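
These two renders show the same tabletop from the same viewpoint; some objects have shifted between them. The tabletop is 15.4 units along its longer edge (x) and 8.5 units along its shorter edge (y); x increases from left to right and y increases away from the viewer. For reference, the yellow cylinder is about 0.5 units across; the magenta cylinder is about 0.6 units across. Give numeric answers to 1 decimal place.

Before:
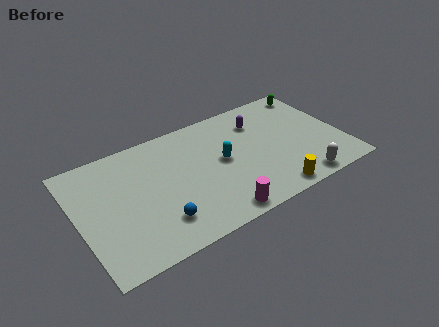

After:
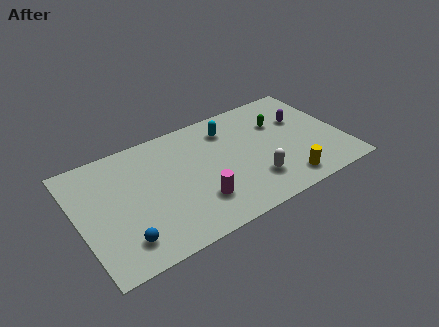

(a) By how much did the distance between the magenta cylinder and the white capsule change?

-1.6

The distance was about 4.9 in the first image and 3.3 in the second, so they moved 1.6 units closer together.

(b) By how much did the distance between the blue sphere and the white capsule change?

-0.5

Before: roughly 8.2 units apart; after: 7.7. That's 0.5 units closer together.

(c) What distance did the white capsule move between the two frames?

2.8

From (12.4, 0.9) to (9.9, 2.2), the white capsule covered √(2.5² + 1.3²) ≈ 2.8 units.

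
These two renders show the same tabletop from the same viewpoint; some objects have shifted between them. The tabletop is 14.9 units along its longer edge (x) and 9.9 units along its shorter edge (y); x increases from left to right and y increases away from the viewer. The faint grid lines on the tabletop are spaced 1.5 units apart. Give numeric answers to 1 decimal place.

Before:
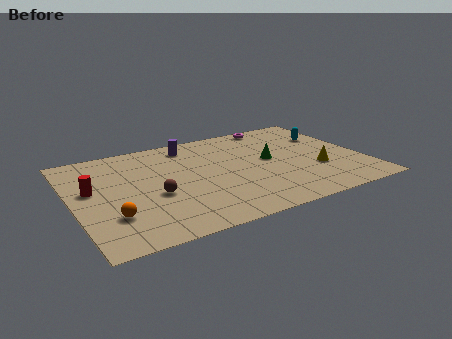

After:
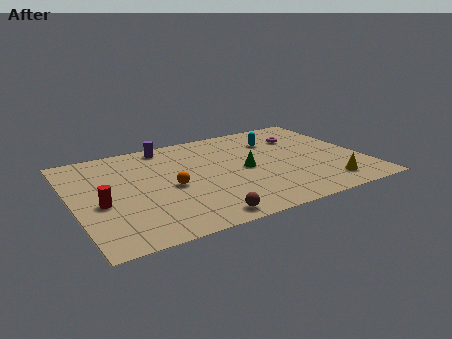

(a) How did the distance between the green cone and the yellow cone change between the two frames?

+2.0

They were about 2.9 units apart before and 4.9 after — 2.0 units further apart.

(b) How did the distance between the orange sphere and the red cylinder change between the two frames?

+0.6

Before: roughly 3.0 units apart; after: 3.6. That's 0.6 units further apart.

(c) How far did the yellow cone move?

1.7

The yellow cone was near (12.4, 3.4) before and (12.6, 1.7) after, so it travelled √(0.2² + 1.7²) ≈ 1.7 units.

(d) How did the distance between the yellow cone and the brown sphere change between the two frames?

-1.8

They were about 8.4 units apart before and 6.6 after — 1.8 units closer together.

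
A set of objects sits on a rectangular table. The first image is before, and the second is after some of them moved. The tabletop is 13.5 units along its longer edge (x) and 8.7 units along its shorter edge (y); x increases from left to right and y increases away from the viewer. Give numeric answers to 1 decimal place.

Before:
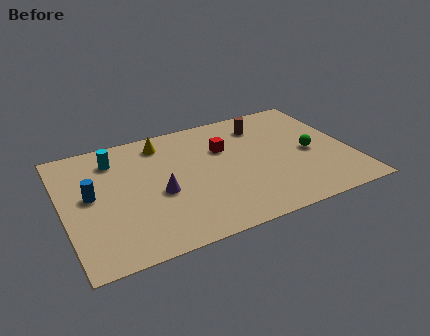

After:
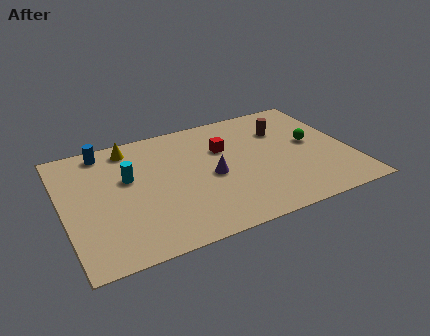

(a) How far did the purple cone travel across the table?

2.5

The purple cone was near (4.4, 3.7) before and (6.9, 4.0) after, so it travelled √(2.5² + 0.3²) ≈ 2.5 units.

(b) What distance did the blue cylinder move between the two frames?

3.1

The blue cylinder was near (1.3, 4.7) before and (2.2, 7.7) after, so it travelled √(0.9² + 3.0²) ≈ 3.1 units.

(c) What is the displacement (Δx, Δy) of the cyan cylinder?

(0.5, -1.6)

From the two frames, the cyan cylinder sits at roughly (2.6, 6.9) before and (3.1, 5.3) after.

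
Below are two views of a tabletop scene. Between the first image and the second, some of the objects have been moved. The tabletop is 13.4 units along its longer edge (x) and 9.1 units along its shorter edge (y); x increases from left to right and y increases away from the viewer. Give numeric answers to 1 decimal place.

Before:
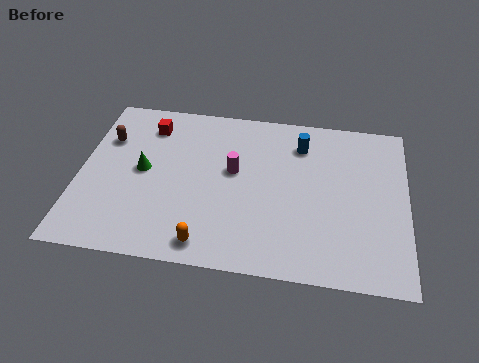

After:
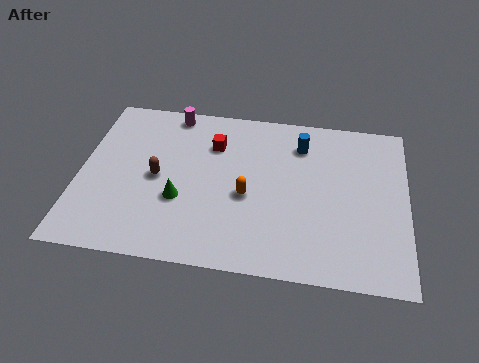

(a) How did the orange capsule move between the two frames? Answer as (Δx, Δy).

(1.5, 2.8)

The orange capsule started near (5.4, 1.1) and ended near (6.9, 3.9).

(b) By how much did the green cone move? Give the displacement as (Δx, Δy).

(1.6, -1.4)

The green cone was at about (2.6, 4.7) and moved to about (4.2, 3.3).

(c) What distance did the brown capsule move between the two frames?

2.9

The brown capsule moved from about (1.0, 6.3) to (3.2, 4.4), a distance of √(2.2² + 1.9²) ≈ 2.9.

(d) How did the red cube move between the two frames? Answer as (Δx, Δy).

(2.7, -0.7)

The red cube was at about (2.7, 7.3) and moved to about (5.4, 6.6).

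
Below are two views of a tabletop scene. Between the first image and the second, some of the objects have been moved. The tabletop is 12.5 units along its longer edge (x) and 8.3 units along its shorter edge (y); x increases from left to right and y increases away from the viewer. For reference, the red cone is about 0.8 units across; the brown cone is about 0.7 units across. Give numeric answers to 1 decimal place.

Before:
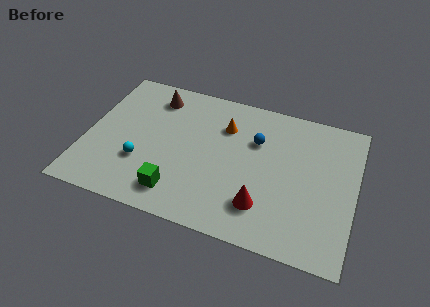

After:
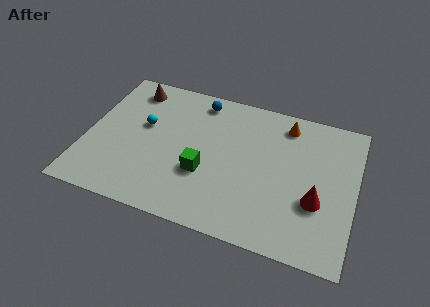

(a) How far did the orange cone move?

3.0

From (6.3, 6.0) to (9.1, 7.0), the orange cone covered √(2.8² + 1.0²) ≈ 3.0 units.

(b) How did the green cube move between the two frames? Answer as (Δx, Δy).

(1.1, 1.5)

The green cube was at about (4.5, 1.5) and moved to about (5.6, 3.0).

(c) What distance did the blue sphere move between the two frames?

3.2

From (7.8, 5.6) to (5.0, 7.2), the blue sphere covered √(2.8² + 1.6²) ≈ 3.2 units.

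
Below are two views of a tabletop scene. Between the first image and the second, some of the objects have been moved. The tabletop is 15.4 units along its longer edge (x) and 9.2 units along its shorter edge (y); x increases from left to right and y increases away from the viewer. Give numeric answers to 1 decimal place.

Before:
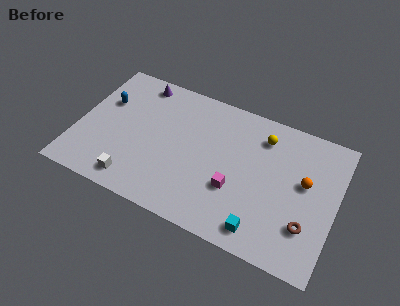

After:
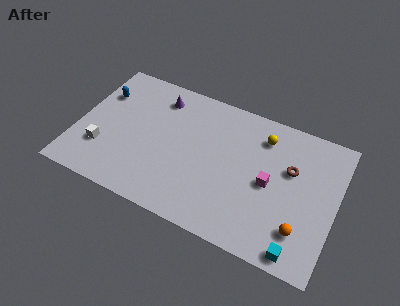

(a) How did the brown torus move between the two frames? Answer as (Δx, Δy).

(-1.3, 3.2)

From the two frames, the brown torus sits at roughly (13.9, 2.6) before and (12.6, 5.8) after.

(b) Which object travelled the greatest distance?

the brown torus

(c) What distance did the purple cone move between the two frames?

1.4

From (3.2, 8.1) to (4.5, 7.5), the purple cone covered √(1.3² + 0.6²) ≈ 1.4 units.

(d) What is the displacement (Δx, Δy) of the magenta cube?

(1.9, 1.2)

The magenta cube was at about (9.6, 3.2) and moved to about (11.5, 4.4).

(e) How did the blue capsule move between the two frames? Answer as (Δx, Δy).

(-0.3, 0.5)

From the two frames, the blue capsule sits at roughly (1.4, 6.0) before and (1.1, 6.5) after.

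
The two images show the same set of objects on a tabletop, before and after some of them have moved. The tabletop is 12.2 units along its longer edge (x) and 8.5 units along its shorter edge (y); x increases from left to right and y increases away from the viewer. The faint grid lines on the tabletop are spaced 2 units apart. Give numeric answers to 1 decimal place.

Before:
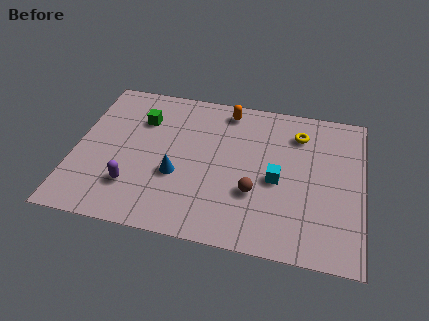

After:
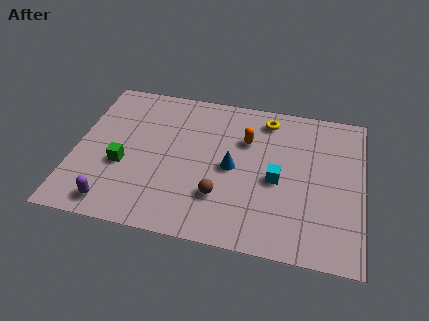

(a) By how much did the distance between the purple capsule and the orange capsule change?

+0.7

They were about 6.4 units apart before and 7.1 after — 0.7 units further apart.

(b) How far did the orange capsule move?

1.8

The orange capsule was near (6.3, 7.4) before and (7.2, 5.8) after, so it travelled √(0.9² + 1.6²) ≈ 1.8 units.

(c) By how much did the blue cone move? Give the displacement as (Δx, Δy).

(2.3, 0.9)

The blue cone started near (4.4, 3.2) and ended near (6.7, 4.1).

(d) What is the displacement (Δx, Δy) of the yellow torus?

(-1.4, 0.6)

From the two frames, the yellow torus sits at roughly (9.4, 6.6) before and (8.0, 7.2) after.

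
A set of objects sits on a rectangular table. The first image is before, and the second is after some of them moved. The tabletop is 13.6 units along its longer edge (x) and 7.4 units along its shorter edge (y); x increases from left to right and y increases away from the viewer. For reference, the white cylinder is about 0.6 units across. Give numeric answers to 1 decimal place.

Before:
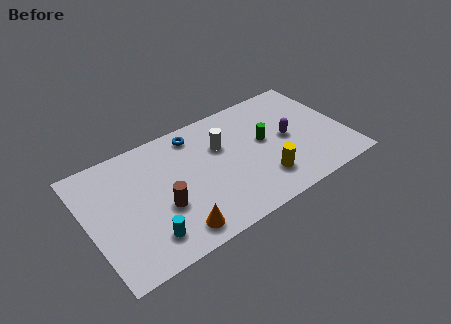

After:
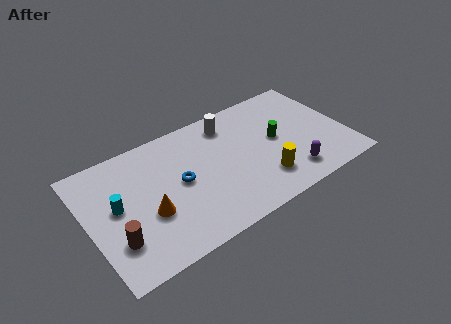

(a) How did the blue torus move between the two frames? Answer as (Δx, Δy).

(-1.2, -2.5)

The blue torus started near (6.0, 6.3) and ended near (4.8, 3.8).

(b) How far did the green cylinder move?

0.6

The green cylinder was near (9.4, 4.1) before and (10.0, 3.9) after, so it travelled √(0.6² + 0.2²) ≈ 0.6 units.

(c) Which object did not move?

the yellow cylinder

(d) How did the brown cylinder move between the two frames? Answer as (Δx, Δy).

(-2.5, -0.7)

The brown cylinder was at about (3.7, 2.8) and moved to about (1.2, 2.1).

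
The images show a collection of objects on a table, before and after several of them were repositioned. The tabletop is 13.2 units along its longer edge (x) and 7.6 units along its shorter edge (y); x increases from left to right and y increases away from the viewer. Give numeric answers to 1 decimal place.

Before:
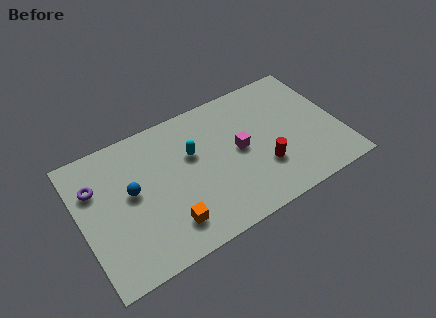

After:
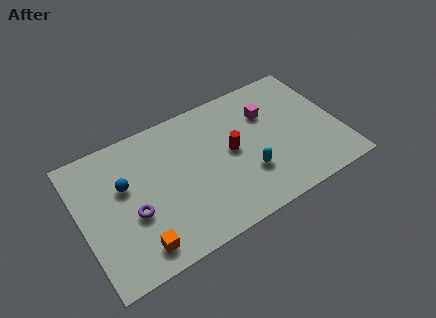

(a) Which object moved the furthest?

the cyan capsule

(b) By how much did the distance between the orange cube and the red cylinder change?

+0.8

Before: roughly 5.1 units apart; after: 5.9. That's 0.8 units further apart.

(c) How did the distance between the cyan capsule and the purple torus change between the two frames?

+0.9

The distance was about 4.9 in the first image and 5.8 in the second, so they moved 0.9 units further apart.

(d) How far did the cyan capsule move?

3.5

The cyan capsule was near (5.8, 4.8) before and (8.3, 2.4) after, so it travelled √(2.5² + 2.4²) ≈ 3.5 units.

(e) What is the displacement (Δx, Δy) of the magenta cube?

(1.7, 1.4)

The magenta cube was at about (8.1, 3.9) and moved to about (9.8, 5.3).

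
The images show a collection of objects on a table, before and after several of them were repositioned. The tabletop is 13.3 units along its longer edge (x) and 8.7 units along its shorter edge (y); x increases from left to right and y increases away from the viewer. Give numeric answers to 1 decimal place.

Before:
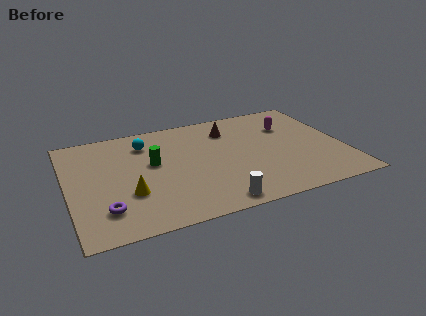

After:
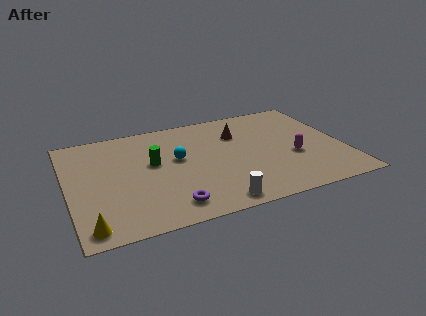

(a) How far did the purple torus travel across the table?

3.1

From (1.6, 2.0) to (4.6, 1.4), the purple torus covered √(3.0² + 0.6²) ≈ 3.1 units.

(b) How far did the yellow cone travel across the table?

2.8

From (2.8, 2.9) to (0.8, 1.0), the yellow cone covered √(2.0² + 1.9²) ≈ 2.8 units.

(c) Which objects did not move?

the green cylinder and the white cylinder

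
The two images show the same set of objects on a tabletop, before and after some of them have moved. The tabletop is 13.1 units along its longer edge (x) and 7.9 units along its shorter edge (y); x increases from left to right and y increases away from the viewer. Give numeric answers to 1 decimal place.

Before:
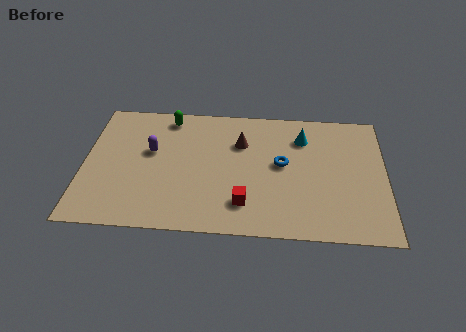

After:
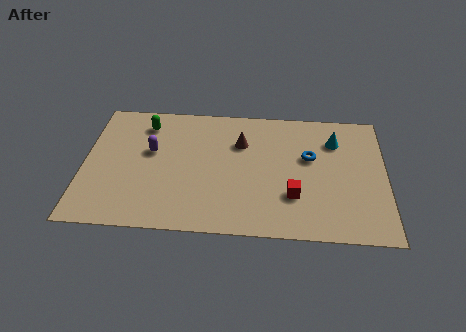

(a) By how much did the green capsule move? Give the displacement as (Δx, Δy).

(-1.0, -0.5)

From the two frames, the green capsule sits at roughly (3.6, 6.9) before and (2.6, 6.4) after.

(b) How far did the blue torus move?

1.3

The blue torus moved from about (8.6, 4.3) to (9.8, 4.8), a distance of √(1.2² + 0.5²) ≈ 1.3.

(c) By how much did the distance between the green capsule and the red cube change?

+1.5

The distance was about 6.1 in the first image and 7.6 in the second, so they moved 1.5 units further apart.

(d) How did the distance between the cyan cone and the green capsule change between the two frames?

+2.3

Before: roughly 6.0 units apart; after: 8.3. That's 2.3 units further apart.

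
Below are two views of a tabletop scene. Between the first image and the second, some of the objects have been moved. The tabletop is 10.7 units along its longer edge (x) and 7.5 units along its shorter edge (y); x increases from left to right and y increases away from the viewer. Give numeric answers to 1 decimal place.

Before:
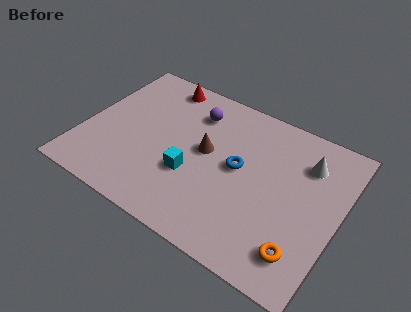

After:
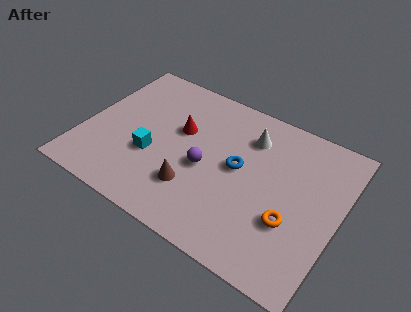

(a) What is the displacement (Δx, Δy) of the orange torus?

(-0.6, 1.1)

From the two frames, the orange torus sits at roughly (9.5, 1.5) before and (8.9, 2.6) after.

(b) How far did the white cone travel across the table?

2.4

The white cone was near (9.1, 5.6) before and (6.7, 5.7) after, so it travelled √(2.4² + 0.1²) ≈ 2.4 units.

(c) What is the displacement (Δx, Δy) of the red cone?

(1.2, -2.0)

The red cone started near (2.7, 6.6) and ended near (3.9, 4.6).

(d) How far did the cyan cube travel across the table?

1.7

The cyan cube was near (4.7, 2.7) before and (3.0, 2.8) after, so it travelled √(1.7² + 0.1²) ≈ 1.7 units.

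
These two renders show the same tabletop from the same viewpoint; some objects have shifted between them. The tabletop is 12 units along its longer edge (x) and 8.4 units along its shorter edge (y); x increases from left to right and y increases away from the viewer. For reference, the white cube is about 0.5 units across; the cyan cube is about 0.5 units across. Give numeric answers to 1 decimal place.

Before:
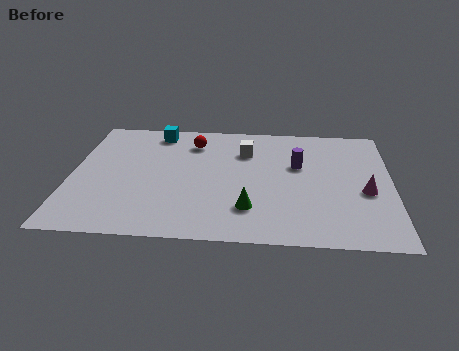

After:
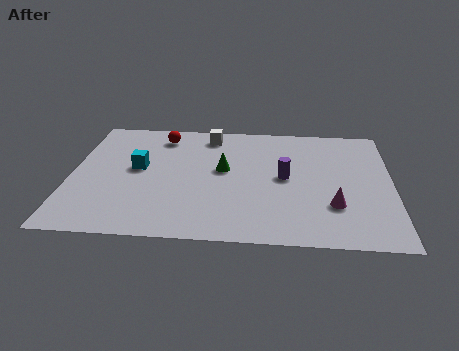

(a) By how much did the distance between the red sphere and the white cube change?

-0.3

Before: roughly 2.1 units apart; after: 1.8. That's 0.3 units closer together.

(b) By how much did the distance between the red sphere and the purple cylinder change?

+1.2

They were about 4.2 units apart before and 5.4 after — 1.2 units further apart.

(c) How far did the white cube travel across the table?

1.8

The white cube was near (6.5, 6.1) before and (5.1, 7.2) after, so it travelled √(1.4² + 1.1²) ≈ 1.8 units.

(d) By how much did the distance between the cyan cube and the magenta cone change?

-1.2

They were about 8.8 units apart before and 7.6 after — 1.2 units closer together.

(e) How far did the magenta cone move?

1.6

From (11.0, 3.5) to (9.8, 2.5), the magenta cone covered √(1.2² + 1.0²) ≈ 1.6 units.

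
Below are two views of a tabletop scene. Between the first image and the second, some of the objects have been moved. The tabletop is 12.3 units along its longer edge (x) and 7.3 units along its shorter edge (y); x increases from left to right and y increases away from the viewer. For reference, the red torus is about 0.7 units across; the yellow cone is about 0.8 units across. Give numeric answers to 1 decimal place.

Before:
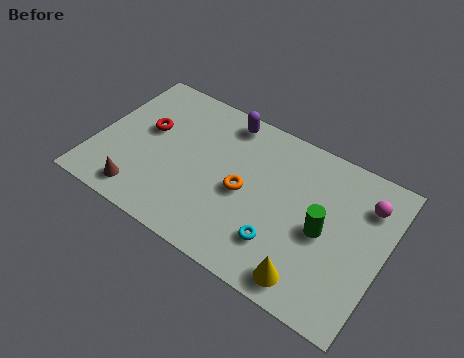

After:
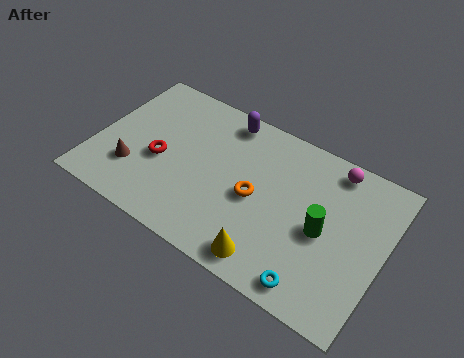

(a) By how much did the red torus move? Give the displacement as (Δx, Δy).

(0.8, -1.2)

The red torus started near (2.0, 4.3) and ended near (2.8, 3.1).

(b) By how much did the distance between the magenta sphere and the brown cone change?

-0.9

Before: roughly 10.0 units apart; after: 9.1. That's 0.9 units closer together.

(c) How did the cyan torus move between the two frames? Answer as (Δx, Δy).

(1.6, -1.0)

The cyan torus was at about (8.2, 1.9) and moved to about (9.8, 0.9).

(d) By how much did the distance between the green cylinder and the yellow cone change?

+0.7

They were about 2.4 units apart before and 3.1 after — 0.7 units further apart.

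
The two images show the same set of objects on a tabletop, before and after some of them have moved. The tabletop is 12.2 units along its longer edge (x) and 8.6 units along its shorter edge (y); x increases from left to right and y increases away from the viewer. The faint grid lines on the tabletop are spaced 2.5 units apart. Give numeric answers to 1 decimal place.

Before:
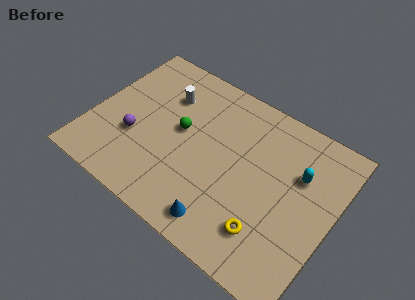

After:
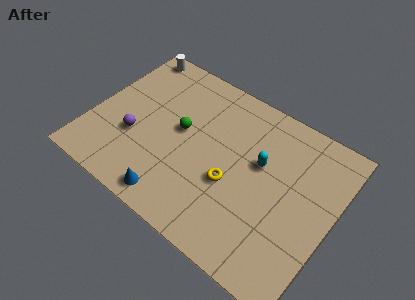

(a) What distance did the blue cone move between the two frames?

2.5

From (7.3, 1.2) to (4.8, 1.0), the blue cone covered √(2.5² + 0.2²) ≈ 2.5 units.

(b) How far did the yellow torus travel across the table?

2.5

The yellow torus was near (9.4, 2.0) before and (7.3, 3.4) after, so it travelled √(2.1² + 1.4²) ≈ 2.5 units.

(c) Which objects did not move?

the purple sphere and the green sphere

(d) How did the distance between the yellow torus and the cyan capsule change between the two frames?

-1.7

Before: roughly 3.8 units apart; after: 2.1. That's 1.7 units closer together.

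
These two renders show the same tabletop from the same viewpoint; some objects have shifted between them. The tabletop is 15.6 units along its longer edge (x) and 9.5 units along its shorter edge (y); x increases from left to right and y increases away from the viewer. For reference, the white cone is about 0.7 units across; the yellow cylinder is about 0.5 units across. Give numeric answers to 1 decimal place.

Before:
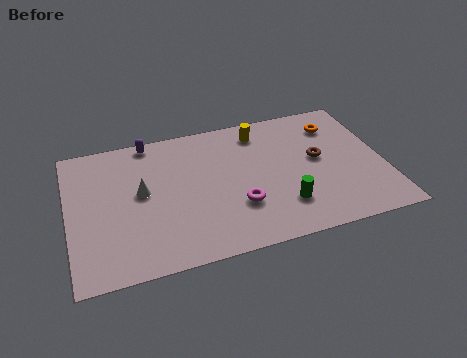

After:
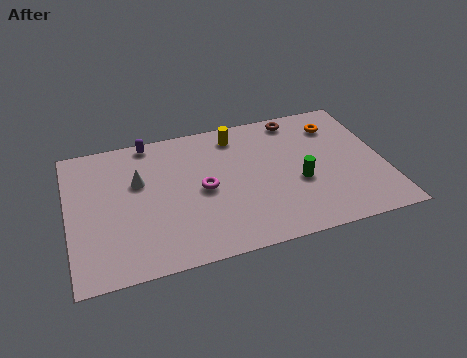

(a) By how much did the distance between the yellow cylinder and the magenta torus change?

-1.2

Before: roughly 5.1 units apart; after: 3.9. That's 1.2 units closer together.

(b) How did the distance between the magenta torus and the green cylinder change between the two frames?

+2.5

They were about 2.3 units apart before and 4.8 after — 2.5 units further apart.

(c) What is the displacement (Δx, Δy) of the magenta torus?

(-1.6, 1.6)

The magenta torus was at about (8.2, 3.0) and moved to about (6.6, 4.6).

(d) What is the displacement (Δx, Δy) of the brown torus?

(-0.8, 3.2)

The brown torus was at about (12.4, 5.2) and moved to about (11.6, 8.4).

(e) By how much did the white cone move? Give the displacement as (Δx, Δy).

(-0.1, 0.8)

From the two frames, the white cone sits at roughly (3.6, 5.2) before and (3.5, 6.0) after.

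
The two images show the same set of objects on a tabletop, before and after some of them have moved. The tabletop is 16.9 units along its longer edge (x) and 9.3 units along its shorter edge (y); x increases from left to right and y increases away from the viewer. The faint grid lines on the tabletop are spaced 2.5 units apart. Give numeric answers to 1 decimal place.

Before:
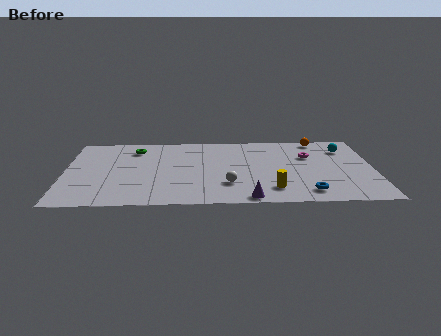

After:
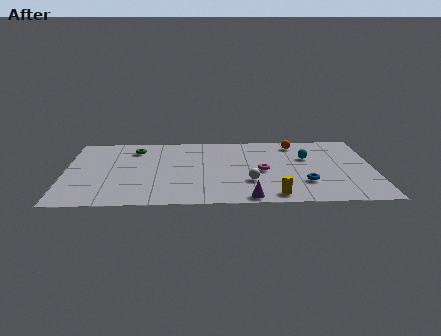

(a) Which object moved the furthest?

the magenta torus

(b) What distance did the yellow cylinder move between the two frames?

0.8

The yellow cylinder moved from about (11.3, 1.9) to (11.4, 1.1), a distance of √(0.1² + 0.8²) ≈ 0.8.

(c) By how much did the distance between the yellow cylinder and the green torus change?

+0.6

Before: roughly 9.3 units apart; after: 9.9. That's 0.6 units further apart.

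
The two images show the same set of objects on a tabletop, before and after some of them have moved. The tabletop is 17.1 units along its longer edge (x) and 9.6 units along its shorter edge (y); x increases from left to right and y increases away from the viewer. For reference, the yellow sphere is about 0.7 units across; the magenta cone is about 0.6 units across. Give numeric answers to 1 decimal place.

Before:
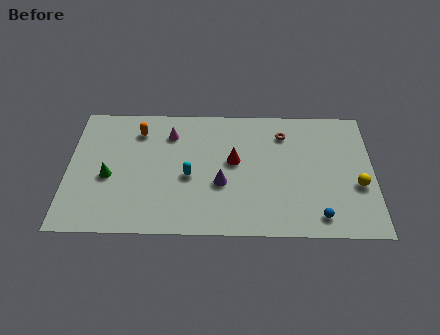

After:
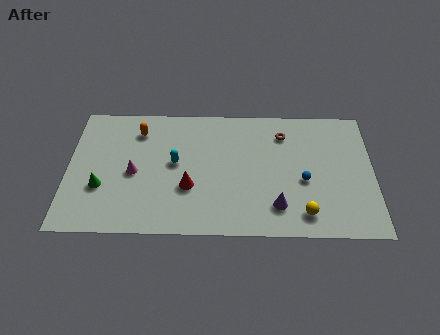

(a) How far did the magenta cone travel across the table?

3.6

From (5.7, 7.4) to (3.7, 4.4), the magenta cone covered √(2.0² + 3.0²) ≈ 3.6 units.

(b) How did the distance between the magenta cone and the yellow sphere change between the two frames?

-1.2

They were about 11.1 units apart before and 9.9 after — 1.2 units closer together.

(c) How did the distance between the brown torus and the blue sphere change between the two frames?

-2.7

Before: roughly 6.4 units apart; after: 3.7. That's 2.7 units closer together.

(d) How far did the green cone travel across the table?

0.9

From (2.3, 4.1) to (1.9, 3.3), the green cone covered √(0.4² + 0.8²) ≈ 0.9 units.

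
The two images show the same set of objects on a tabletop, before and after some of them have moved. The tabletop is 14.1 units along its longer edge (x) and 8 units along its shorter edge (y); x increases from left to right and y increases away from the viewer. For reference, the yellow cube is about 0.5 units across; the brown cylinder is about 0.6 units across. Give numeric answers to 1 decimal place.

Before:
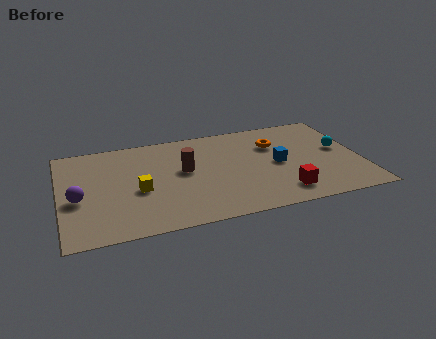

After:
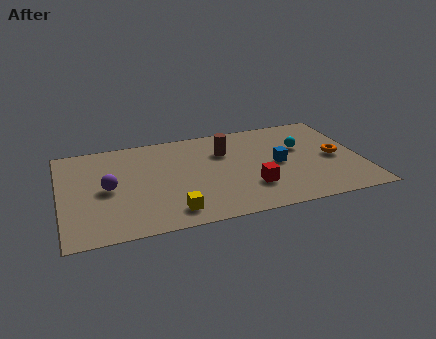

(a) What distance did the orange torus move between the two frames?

3.2

The orange torus was near (10.2, 5.6) before and (12.9, 3.8) after, so it travelled √(2.7² + 1.8²) ≈ 3.2 units.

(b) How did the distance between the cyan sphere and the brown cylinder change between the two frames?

-3.8

The distance was about 7.4 in the first image and 3.6 in the second, so they moved 3.8 units closer together.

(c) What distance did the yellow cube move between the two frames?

2.5

The yellow cube moved from about (3.6, 3.4) to (5.0, 1.3), a distance of √(1.4² + 2.1²) ≈ 2.5.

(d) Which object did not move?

the blue cube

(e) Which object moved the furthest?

the orange torus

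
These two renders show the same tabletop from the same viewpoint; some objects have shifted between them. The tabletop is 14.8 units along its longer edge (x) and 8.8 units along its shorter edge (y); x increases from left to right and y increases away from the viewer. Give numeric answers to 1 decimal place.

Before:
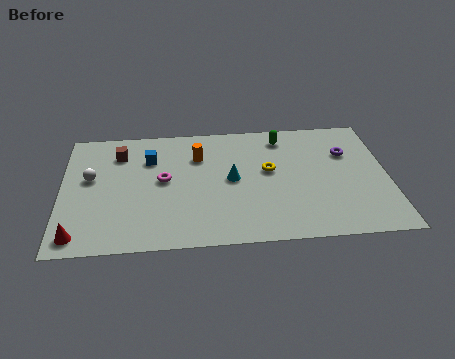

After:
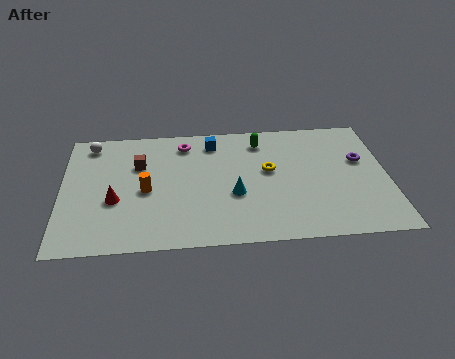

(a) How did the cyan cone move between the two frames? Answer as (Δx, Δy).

(0.1, -1.1)

From the two frames, the cyan cone sits at roughly (7.7, 4.5) before and (7.8, 3.4) after.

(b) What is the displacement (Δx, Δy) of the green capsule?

(-1.0, -0.2)

From the two frames, the green capsule sits at roughly (10.1, 7.4) before and (9.1, 7.2) after.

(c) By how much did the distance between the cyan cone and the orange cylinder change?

+1.7

They were about 2.3 units apart before and 4.0 after — 1.7 units further apart.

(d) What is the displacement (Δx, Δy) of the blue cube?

(2.9, 1.0)

From the two frames, the blue cube sits at roughly (4.0, 6.3) before and (6.9, 7.3) after.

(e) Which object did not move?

the yellow torus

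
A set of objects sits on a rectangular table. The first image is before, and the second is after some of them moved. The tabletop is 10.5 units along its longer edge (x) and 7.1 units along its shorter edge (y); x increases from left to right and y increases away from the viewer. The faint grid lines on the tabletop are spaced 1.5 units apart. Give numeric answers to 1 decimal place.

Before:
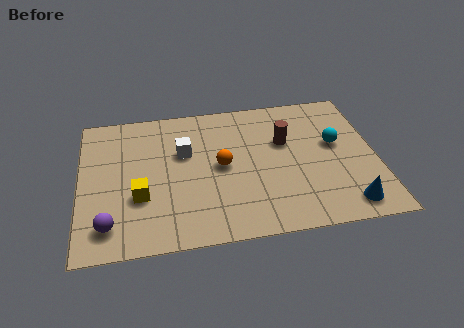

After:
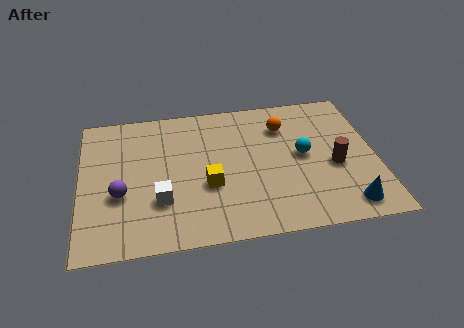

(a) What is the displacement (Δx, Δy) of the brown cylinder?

(1.7, -1.5)

The brown cylinder was at about (7.3, 4.5) and moved to about (9.0, 3.0).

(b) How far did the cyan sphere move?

1.3

From (9.1, 4.1) to (7.9, 3.7), the cyan sphere covered √(1.2² + 0.4²) ≈ 1.3 units.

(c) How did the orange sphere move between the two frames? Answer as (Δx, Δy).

(2.3, 1.7)

The orange sphere was at about (5.0, 3.6) and moved to about (7.3, 5.3).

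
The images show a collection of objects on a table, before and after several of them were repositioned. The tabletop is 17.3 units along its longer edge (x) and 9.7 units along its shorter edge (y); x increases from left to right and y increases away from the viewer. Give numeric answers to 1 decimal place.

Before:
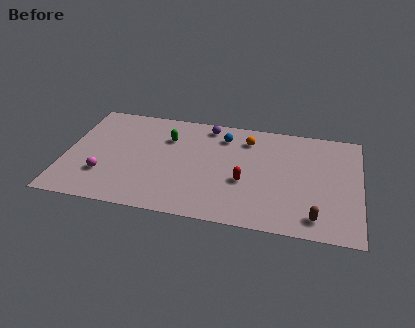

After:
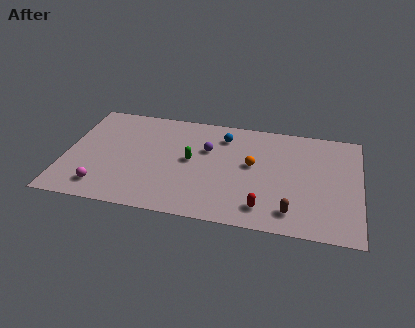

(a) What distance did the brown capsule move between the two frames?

1.4

From (14.8, 1.5) to (13.4, 1.7), the brown capsule covered √(1.4² + 0.2²) ≈ 1.4 units.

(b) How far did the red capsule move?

2.4

The red capsule was near (10.6, 3.8) before and (11.8, 1.7) after, so it travelled √(1.2² + 2.1²) ≈ 2.4 units.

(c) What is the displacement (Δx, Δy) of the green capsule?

(1.5, -1.8)

From the two frames, the green capsule sits at roughly (5.9, 6.9) before and (7.4, 5.1) after.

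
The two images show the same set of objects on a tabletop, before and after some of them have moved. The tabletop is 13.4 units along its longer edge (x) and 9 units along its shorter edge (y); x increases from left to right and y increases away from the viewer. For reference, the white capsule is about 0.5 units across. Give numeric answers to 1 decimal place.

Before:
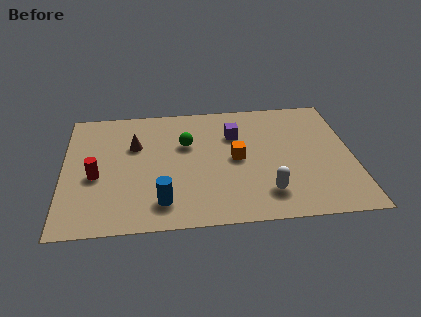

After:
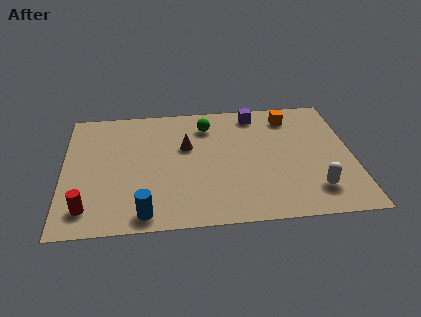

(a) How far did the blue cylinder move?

1.1

The blue cylinder was near (4.5, 1.7) before and (3.7, 1.0) after, so it travelled √(0.8² + 0.7²) ≈ 1.1 units.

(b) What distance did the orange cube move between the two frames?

3.9

From (8.0, 4.5) to (10.6, 7.4), the orange cube covered √(2.6² + 2.9²) ≈ 3.9 units.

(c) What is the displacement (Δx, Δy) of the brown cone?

(2.4, -0.3)

The brown cone was at about (3.3, 5.9) and moved to about (5.7, 5.6).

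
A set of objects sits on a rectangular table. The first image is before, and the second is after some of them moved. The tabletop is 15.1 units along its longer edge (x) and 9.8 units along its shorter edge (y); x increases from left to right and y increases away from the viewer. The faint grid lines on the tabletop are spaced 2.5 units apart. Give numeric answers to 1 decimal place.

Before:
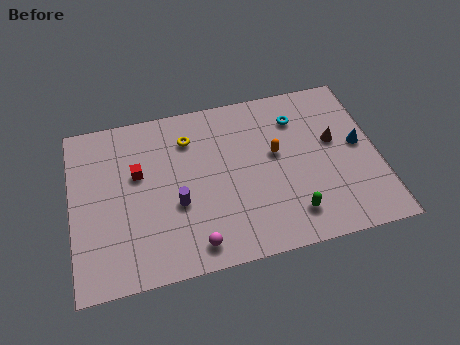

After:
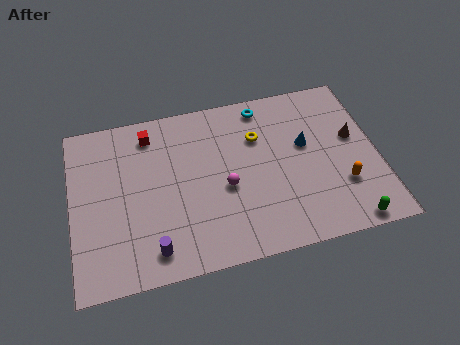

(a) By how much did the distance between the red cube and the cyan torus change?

-2.4

The distance was about 8.1 in the first image and 5.7 in the second, so they moved 2.4 units closer together.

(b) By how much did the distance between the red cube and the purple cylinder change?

+3.9

Before: roughly 2.8 units apart; after: 6.7. That's 3.9 units further apart.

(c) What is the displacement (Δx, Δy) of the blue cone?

(-2.6, 0.6)

The blue cone started near (14.2, 5.2) and ended near (11.6, 5.8).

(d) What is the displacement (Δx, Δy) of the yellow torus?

(3.4, -0.7)

From the two frames, the yellow torus sits at roughly (5.9, 7.5) before and (9.3, 6.8) after.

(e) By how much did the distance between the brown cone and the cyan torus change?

+2.7

Before: roughly 2.5 units apart; after: 5.2. That's 2.7 units further apart.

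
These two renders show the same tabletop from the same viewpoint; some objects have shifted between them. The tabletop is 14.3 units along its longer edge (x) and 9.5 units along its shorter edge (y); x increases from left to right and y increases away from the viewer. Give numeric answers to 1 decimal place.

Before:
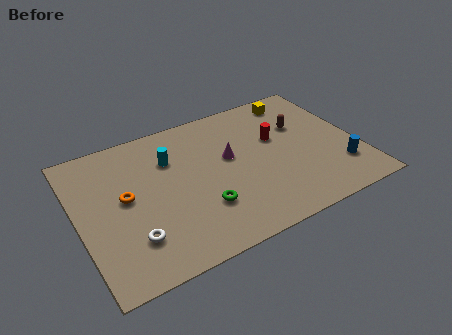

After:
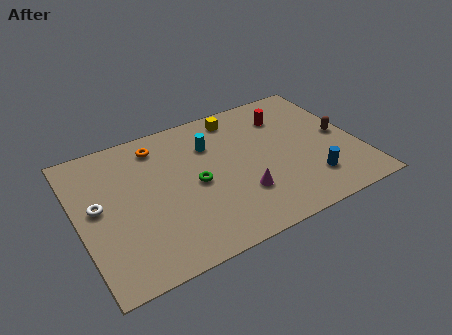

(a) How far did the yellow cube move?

3.2

The yellow cube was near (11.8, 8.2) before and (8.6, 8.2) after, so it travelled √(3.2² + 0.0²) ≈ 3.2 units.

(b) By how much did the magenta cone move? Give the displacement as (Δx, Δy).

(0.2, -2.7)

The magenta cone started near (7.8, 5.5) and ended near (8.0, 2.8).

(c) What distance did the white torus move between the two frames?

3.0

From (2.4, 2.4) to (1.0, 5.1), the white torus covered √(1.4² + 2.7²) ≈ 3.0 units.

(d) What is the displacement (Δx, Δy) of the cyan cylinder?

(2.1, 0.1)

From the two frames, the cyan cylinder sits at roughly (4.9, 6.7) before and (7.0, 6.8) after.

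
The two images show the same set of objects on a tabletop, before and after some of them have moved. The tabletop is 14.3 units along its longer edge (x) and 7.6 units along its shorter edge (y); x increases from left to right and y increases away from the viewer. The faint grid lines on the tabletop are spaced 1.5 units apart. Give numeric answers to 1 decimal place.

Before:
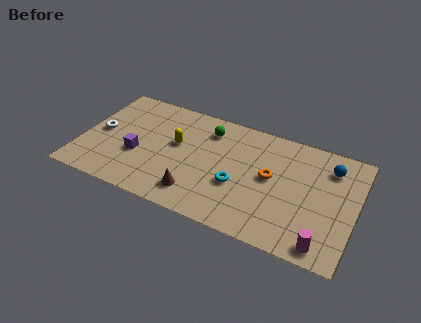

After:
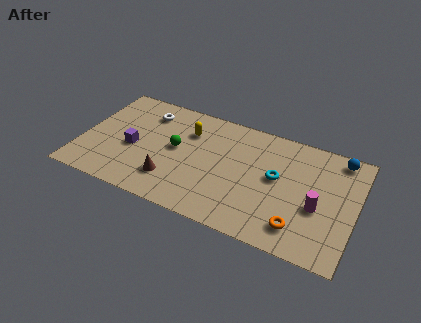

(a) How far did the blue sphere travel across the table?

0.9

From (12.8, 5.9) to (13.2, 6.7), the blue sphere covered √(0.4² + 0.8²) ≈ 0.9 units.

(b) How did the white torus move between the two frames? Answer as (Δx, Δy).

(2.2, 2.2)

The white torus was at about (0.9, 3.8) and moved to about (3.1, 6.0).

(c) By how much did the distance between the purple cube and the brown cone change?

-1.0

The distance was about 3.6 in the first image and 2.6 in the second, so they moved 1.0 units closer together.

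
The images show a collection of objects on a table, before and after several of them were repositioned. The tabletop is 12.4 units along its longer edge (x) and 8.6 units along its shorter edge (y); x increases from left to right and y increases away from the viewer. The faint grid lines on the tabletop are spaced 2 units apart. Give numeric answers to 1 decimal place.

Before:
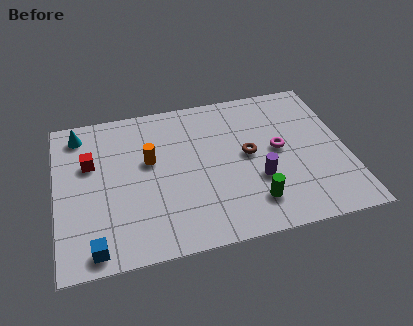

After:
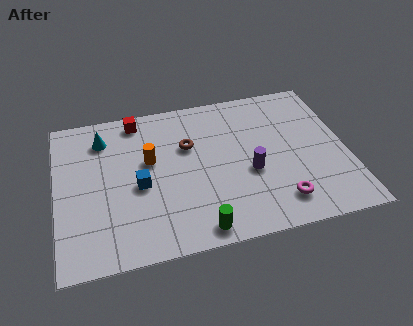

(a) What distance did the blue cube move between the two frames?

3.5

The blue cube moved from about (1.5, 0.9) to (3.5, 3.8), a distance of √(2.0² + 2.9²) ≈ 3.5.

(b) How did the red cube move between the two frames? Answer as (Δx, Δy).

(2.1, 2.1)

The red cube started near (1.5, 5.5) and ended near (3.6, 7.6).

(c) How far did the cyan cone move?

1.1

The cyan cone was near (1.1, 7.3) before and (2.1, 6.8) after, so it travelled √(1.0² + 0.5²) ≈ 1.1 units.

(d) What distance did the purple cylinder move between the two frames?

0.6

The purple cylinder moved from about (8.5, 3.0) to (8.2, 3.5), a distance of √(0.3² + 0.5²) ≈ 0.6.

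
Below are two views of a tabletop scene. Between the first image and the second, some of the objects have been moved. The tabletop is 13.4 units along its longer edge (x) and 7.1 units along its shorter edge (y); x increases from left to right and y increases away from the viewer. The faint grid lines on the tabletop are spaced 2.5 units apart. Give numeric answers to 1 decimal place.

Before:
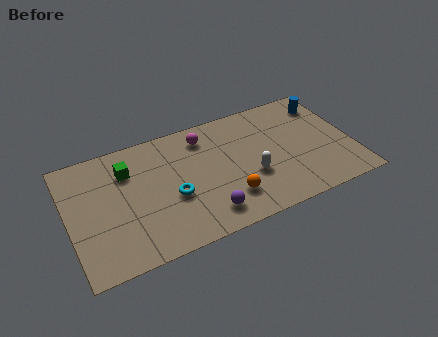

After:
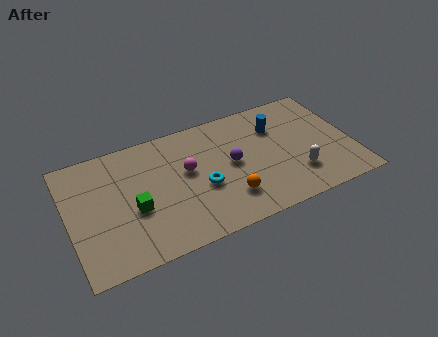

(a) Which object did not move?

the orange sphere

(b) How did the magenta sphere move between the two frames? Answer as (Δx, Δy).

(-1.0, -1.7)

The magenta sphere was at about (6.6, 5.8) and moved to about (5.6, 4.1).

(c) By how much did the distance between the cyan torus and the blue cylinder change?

-3.8

Before: roughly 8.2 units apart; after: 4.4. That's 3.8 units closer together.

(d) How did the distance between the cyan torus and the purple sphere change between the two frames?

-0.4

Before: roughly 2.1 units apart; after: 1.7. That's 0.4 units closer together.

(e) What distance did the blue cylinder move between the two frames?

2.6

The blue cylinder was near (12.5, 5.7) before and (10.0, 5.1) after, so it travelled √(2.5² + 0.6²) ≈ 2.6 units.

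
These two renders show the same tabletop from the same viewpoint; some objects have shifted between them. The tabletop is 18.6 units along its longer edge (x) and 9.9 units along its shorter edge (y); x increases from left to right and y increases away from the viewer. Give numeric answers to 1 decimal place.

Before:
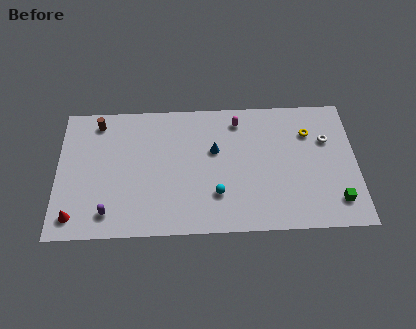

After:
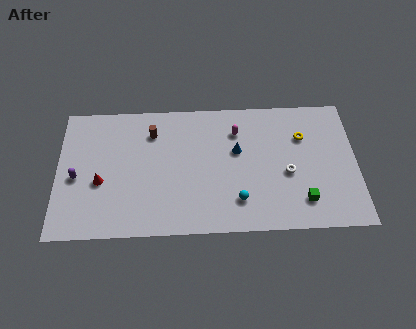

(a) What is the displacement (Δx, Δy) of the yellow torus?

(-0.4, -0.3)

The yellow torus started near (15.7, 7.2) and ended near (15.3, 6.9).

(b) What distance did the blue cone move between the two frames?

1.4

The blue cone was near (9.8, 6.1) before and (11.2, 6.0) after, so it travelled √(1.4² + 0.1²) ≈ 1.4 units.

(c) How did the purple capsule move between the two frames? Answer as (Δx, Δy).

(-2.0, 2.7)

The purple capsule was at about (3.2, 1.7) and moved to about (1.2, 4.4).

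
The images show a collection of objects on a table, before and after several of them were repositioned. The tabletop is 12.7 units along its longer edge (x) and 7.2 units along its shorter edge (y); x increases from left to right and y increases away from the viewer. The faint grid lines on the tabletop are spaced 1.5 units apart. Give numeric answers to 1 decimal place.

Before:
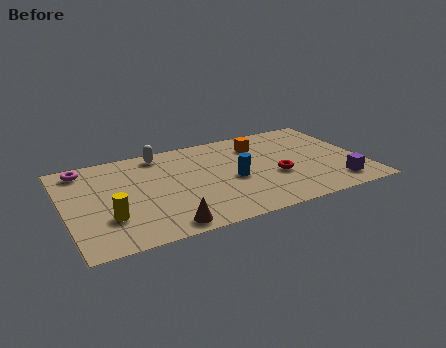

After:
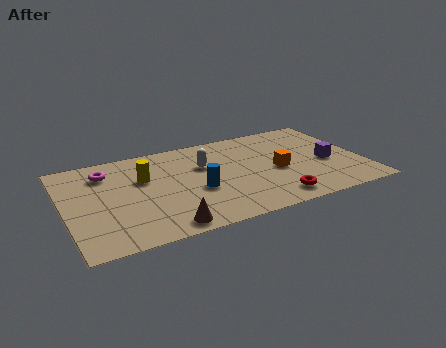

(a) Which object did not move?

the brown cone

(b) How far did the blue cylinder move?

1.6

The blue cylinder was near (7.1, 3.2) before and (5.5, 2.9) after, so it travelled √(1.6² + 0.3²) ≈ 1.6 units.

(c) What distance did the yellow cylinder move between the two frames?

2.9

From (1.7, 2.2) to (3.4, 4.6), the yellow cylinder covered √(1.7² + 2.4²) ≈ 2.9 units.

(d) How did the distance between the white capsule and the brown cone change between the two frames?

-1.1

They were about 5.5 units apart before and 4.4 after — 1.1 units closer together.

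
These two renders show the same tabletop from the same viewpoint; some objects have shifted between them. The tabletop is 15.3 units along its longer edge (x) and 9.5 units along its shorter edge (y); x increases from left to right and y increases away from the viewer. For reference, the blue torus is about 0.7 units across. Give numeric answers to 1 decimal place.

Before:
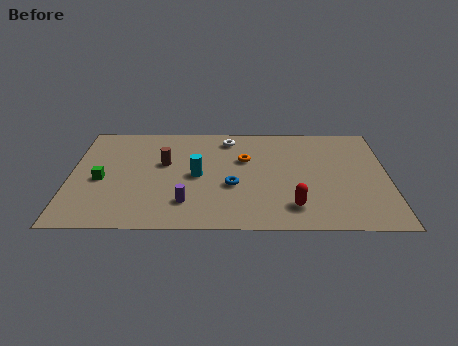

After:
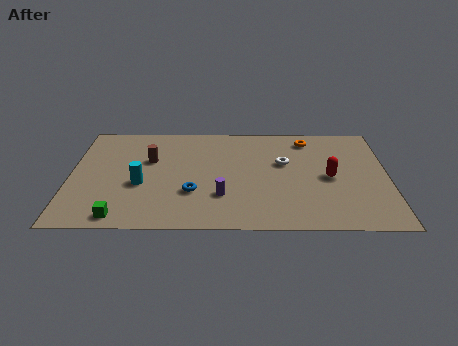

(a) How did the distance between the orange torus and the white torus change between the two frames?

+0.4

The distance was about 2.1 in the first image and 2.5 in the second, so they moved 0.4 units further apart.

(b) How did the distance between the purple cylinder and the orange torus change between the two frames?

+1.9

The distance was about 4.8 in the first image and 6.7 in the second, so they moved 1.9 units further apart.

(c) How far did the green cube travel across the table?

3.4

The green cube moved from about (1.5, 4.2) to (2.5, 1.0), a distance of √(1.0² + 3.2²) ≈ 3.4.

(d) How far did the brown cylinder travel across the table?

0.8

The brown cylinder moved from about (4.5, 5.7) to (3.8, 6.0), a distance of √(0.7² + 0.3²) ≈ 0.8.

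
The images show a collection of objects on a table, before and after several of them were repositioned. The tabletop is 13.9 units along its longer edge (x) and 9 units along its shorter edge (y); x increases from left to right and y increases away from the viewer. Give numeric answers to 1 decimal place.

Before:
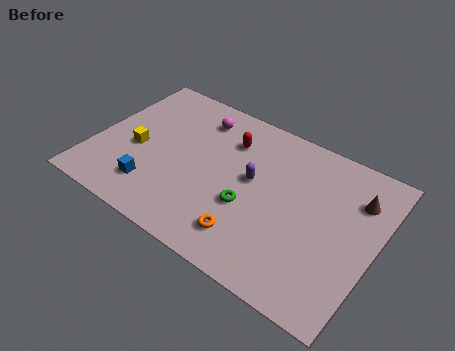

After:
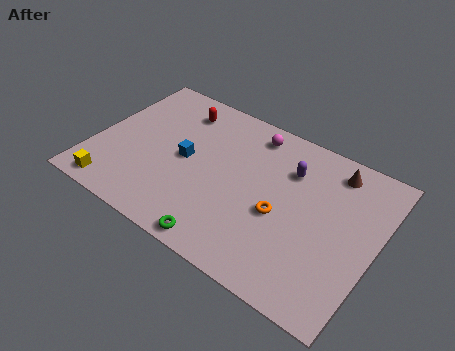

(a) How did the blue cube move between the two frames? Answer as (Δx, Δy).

(1.2, 2.5)

From the two frames, the blue cube sits at roughly (3.3, 2.0) before and (4.5, 4.5) after.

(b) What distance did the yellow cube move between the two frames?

3.0

The yellow cube moved from about (2.1, 3.9) to (1.5, 1.0), a distance of √(0.6² + 2.9²) ≈ 3.0.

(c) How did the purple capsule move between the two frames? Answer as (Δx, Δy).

(1.6, 1.5)

The purple capsule was at about (7.8, 5.0) and moved to about (9.4, 6.5).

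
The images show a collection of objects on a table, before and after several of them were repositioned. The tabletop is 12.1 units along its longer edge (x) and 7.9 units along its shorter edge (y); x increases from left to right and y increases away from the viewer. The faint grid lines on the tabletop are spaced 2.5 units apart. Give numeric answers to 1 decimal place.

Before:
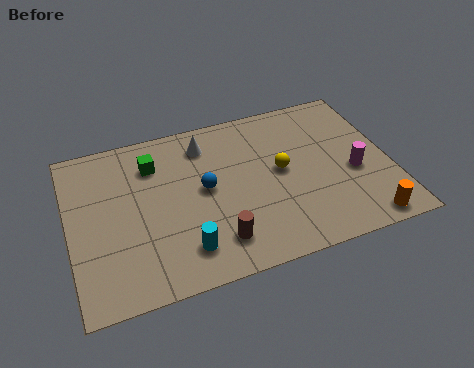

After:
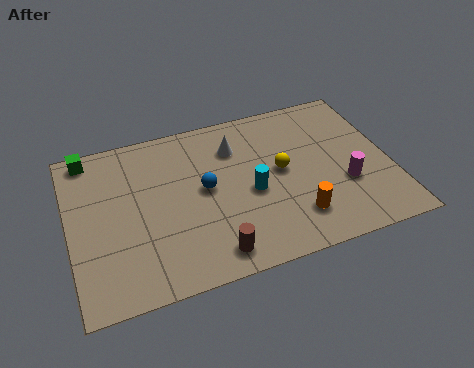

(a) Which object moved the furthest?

the cyan cylinder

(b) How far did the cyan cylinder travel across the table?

3.3

The cyan cylinder was near (4.1, 1.6) before and (6.8, 3.5) after, so it travelled √(2.7² + 1.9²) ≈ 3.3 units.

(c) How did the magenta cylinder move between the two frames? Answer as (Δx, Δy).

(-0.4, -0.5)

The magenta cylinder started near (10.7, 3.3) and ended near (10.3, 2.8).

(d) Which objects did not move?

the blue sphere and the yellow sphere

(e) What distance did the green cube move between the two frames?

2.6

From (3.3, 6.0) to (0.9, 7.1), the green cube covered √(2.4² + 1.1²) ≈ 2.6 units.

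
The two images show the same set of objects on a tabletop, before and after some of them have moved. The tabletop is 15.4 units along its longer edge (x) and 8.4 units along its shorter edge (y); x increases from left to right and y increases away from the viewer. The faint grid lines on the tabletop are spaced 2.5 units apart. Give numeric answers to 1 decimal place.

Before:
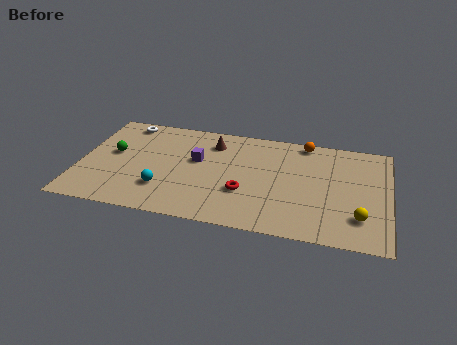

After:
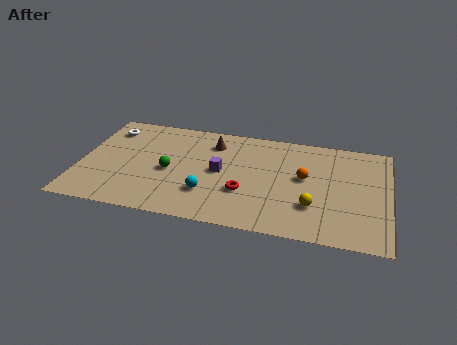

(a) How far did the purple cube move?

1.4

The purple cube moved from about (5.8, 5.0) to (7.0, 4.3), a distance of √(1.2² + 0.7²) ≈ 1.4.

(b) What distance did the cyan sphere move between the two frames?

2.2

The cyan sphere moved from about (4.3, 2.3) to (6.5, 2.4), a distance of √(2.2² + 0.1²) ≈ 2.2.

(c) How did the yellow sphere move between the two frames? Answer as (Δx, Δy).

(-2.3, 0.4)

The yellow sphere was at about (14.0, 2.1) and moved to about (11.7, 2.5).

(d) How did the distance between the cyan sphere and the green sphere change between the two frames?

-1.2

They were about 3.6 units apart before and 2.4 after — 1.2 units closer together.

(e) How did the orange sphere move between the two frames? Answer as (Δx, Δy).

(0.1, -2.9)

The orange sphere started near (11.1, 7.6) and ended near (11.2, 4.7).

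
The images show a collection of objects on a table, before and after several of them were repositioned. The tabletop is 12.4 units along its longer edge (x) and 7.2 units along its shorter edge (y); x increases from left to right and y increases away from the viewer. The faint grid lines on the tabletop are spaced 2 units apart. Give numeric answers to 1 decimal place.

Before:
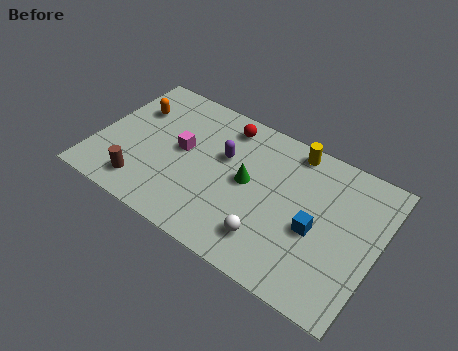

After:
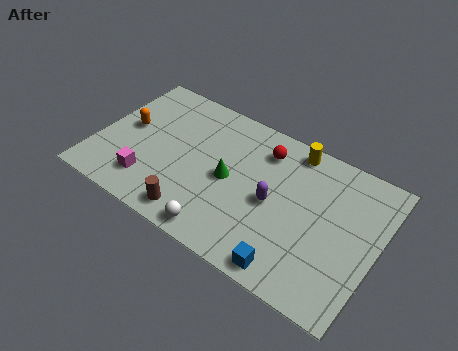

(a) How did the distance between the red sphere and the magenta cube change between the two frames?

+3.4

They were about 2.7 units apart before and 6.1 after — 3.4 units further apart.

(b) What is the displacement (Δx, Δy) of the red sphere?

(1.8, -0.4)

The red sphere was at about (5.3, 6.1) and moved to about (7.1, 5.7).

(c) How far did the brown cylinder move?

2.4

The brown cylinder was near (2.4, 1.3) before and (4.8, 1.0) after, so it travelled √(2.4² + 0.3²) ≈ 2.4 units.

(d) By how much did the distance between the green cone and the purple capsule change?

+0.6

They were about 1.4 units apart before and 2.0 after — 0.6 units further apart.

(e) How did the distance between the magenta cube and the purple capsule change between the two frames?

+3.7

Before: roughly 1.9 units apart; after: 5.6. That's 3.7 units further apart.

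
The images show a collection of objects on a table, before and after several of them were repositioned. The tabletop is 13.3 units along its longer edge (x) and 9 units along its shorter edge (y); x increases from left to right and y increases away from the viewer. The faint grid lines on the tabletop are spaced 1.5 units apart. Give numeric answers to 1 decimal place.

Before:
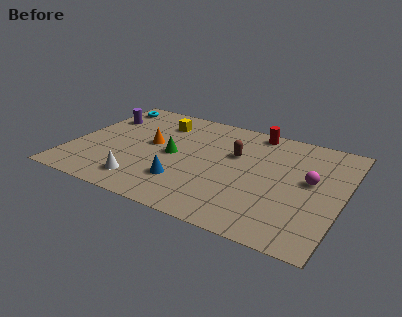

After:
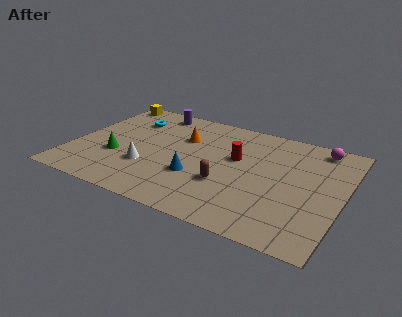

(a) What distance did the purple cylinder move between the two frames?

2.8

The purple cylinder moved from about (1.0, 6.4) to (3.4, 7.9), a distance of √(2.4² + 1.5²) ≈ 2.8.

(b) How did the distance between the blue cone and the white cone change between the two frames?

+0.3

Before: roughly 2.1 units apart; after: 2.4. That's 0.3 units further apart.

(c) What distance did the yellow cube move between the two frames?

3.2

The yellow cube moved from about (3.9, 7.0) to (0.9, 8.1), a distance of √(3.0² + 1.1²) ≈ 3.2.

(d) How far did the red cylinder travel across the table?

2.8

From (8.6, 8.1) to (8.0, 5.4), the red cylinder covered √(0.6² + 2.7²) ≈ 2.8 units.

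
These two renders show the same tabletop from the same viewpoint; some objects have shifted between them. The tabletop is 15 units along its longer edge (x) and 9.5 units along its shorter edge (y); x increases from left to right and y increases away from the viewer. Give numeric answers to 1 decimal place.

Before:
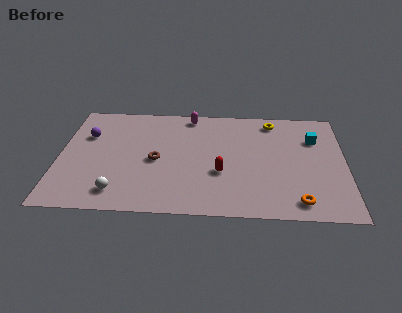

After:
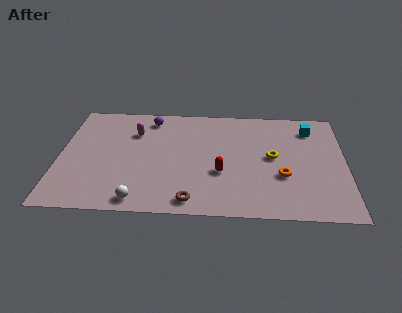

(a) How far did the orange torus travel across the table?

2.2

From (12.5, 1.3) to (11.7, 3.4), the orange torus covered √(0.8² + 2.1²) ≈ 2.2 units.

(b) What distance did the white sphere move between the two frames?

1.3

The white sphere was near (3.2, 1.6) before and (4.3, 1.0) after, so it travelled √(1.1² + 0.6²) ≈ 1.3 units.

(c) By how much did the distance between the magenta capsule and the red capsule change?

+0.4

The distance was about 5.3 in the first image and 5.7 in the second, so they moved 0.4 units further apart.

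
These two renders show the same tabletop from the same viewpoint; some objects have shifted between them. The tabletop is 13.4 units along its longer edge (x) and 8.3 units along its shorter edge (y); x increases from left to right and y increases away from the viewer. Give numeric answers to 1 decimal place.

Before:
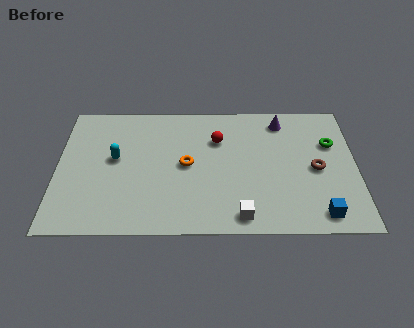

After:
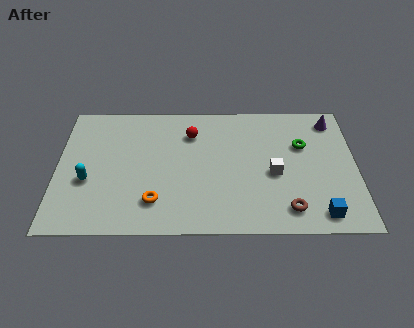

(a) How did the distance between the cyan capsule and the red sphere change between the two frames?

+0.7

The distance was about 4.8 in the first image and 5.5 in the second, so they moved 0.7 units further apart.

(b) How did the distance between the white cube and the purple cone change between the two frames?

-2.0

They were about 6.3 units apart before and 4.3 after — 2.0 units closer together.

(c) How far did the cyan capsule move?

1.8

The cyan capsule was near (2.6, 4.6) before and (1.4, 3.2) after, so it travelled √(1.2² + 1.4²) ≈ 1.8 units.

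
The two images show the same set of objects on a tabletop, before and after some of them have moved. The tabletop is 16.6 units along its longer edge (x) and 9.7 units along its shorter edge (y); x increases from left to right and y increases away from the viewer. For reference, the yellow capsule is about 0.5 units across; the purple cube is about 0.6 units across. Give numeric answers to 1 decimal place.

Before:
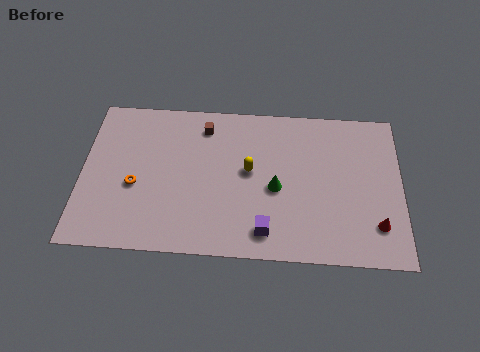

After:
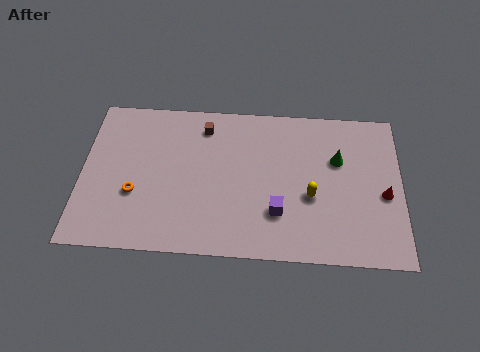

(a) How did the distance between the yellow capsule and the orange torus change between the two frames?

+3.1

They were about 6.0 units apart before and 9.1 after — 3.1 units further apart.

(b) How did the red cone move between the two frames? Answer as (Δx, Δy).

(0.4, 1.9)

The red cone was at about (15.3, 2.3) and moved to about (15.7, 4.2).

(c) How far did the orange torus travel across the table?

0.5

The orange torus moved from about (2.8, 4.0) to (2.8, 3.5), a distance of √(0.0² + 0.5²) ≈ 0.5.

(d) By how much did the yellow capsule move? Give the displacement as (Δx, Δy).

(3.2, -1.4)

From the two frames, the yellow capsule sits at roughly (8.7, 5.3) before and (11.9, 3.9) after.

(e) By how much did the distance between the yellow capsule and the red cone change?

-3.4

The distance was about 7.2 in the first image and 3.8 in the second, so they moved 3.4 units closer together.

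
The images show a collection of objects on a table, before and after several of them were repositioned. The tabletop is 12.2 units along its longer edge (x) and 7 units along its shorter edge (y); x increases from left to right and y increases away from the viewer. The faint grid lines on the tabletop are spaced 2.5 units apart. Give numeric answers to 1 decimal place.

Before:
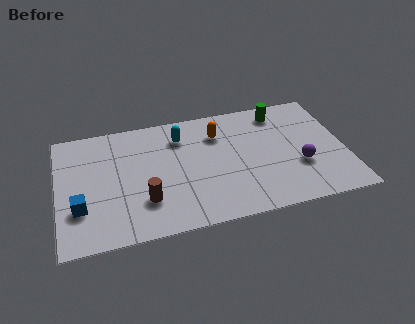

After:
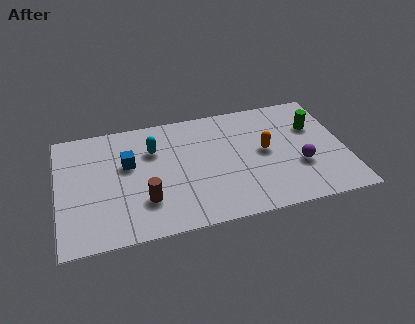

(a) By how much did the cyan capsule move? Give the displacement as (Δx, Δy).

(-1.2, -0.5)

The cyan capsule was at about (5.3, 5.4) and moved to about (4.1, 4.9).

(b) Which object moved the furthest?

the blue cube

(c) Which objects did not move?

the purple sphere and the brown cylinder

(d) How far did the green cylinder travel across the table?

1.8

The green cylinder was near (9.6, 5.9) before and (11.0, 4.7) after, so it travelled √(1.4² + 1.2²) ≈ 1.8 units.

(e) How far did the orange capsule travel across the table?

2.4

From (6.9, 5.2) to (8.8, 3.7), the orange capsule covered √(1.9² + 1.5²) ≈ 2.4 units.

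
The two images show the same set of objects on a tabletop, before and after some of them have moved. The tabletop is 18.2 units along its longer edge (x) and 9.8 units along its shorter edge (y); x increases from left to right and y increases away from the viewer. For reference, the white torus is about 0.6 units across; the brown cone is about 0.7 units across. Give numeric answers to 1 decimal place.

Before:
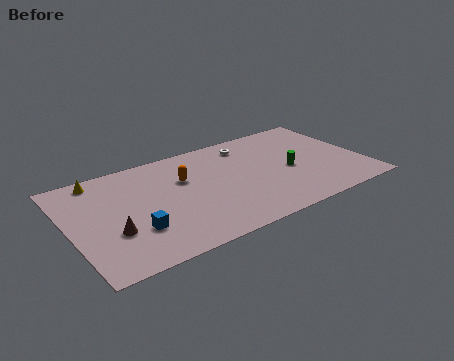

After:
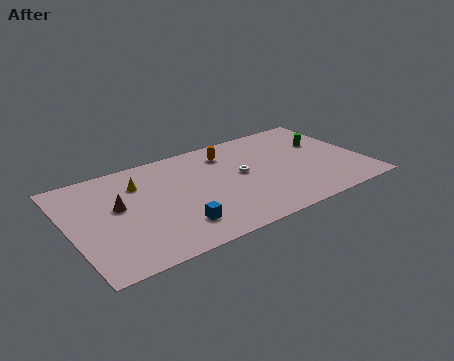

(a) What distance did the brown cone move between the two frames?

2.3

The brown cone moved from about (2.4, 3.4) to (3.0, 5.6), a distance of √(0.6² + 2.2²) ≈ 2.3.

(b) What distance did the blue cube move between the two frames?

2.5

The blue cube was near (3.7, 3.0) before and (6.1, 2.2) after, so it travelled √(2.4² + 0.8²) ≈ 2.5 units.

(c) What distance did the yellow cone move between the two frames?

2.7

The yellow cone was near (2.2, 8.7) before and (4.5, 7.2) after, so it travelled √(2.3² + 1.5²) ≈ 2.7 units.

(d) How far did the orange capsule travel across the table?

3.3

The orange capsule moved from about (7.2, 6.4) to (10.2, 7.8), a distance of √(3.0² + 1.4²) ≈ 3.3.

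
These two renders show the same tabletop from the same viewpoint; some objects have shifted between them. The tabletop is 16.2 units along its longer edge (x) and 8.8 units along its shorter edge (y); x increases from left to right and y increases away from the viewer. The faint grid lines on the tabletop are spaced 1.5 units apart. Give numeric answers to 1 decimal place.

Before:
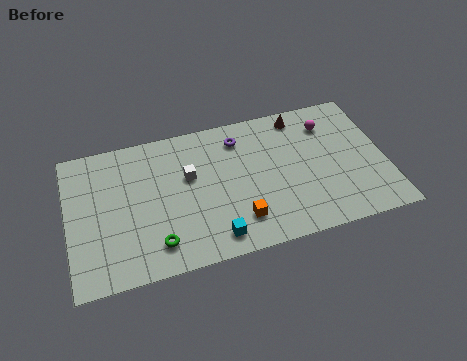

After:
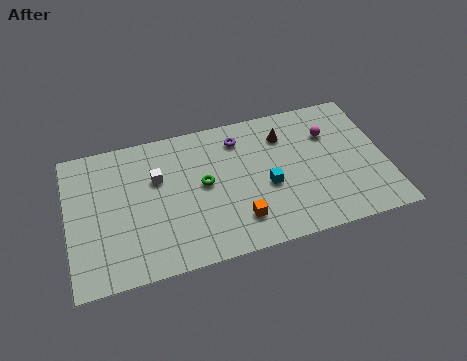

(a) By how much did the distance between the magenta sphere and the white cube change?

+1.5

They were about 7.4 units apart before and 8.9 after — 1.5 units further apart.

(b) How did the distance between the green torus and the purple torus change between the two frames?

-4.0

Before: roughly 7.1 units apart; after: 3.1. That's 4.0 units closer together.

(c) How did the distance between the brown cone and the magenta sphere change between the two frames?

+0.7

The distance was about 1.7 in the first image and 2.4 in the second, so they moved 0.7 units further apart.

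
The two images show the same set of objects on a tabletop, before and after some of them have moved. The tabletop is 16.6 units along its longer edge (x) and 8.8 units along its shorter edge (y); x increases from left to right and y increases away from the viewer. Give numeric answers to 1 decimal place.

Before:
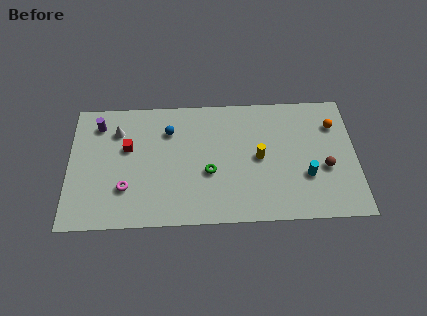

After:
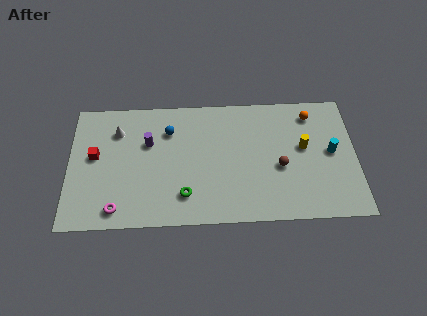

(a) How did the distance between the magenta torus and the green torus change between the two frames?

-0.9

The distance was about 4.9 in the first image and 4.0 in the second, so they moved 0.9 units closer together.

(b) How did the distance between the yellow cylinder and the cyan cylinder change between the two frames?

-1.4

The distance was about 3.0 in the first image and 1.6 in the second, so they moved 1.4 units closer together.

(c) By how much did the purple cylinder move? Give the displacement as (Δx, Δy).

(2.9, -1.4)

The purple cylinder was at about (1.7, 7.1) and moved to about (4.6, 5.7).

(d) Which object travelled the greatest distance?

the purple cylinder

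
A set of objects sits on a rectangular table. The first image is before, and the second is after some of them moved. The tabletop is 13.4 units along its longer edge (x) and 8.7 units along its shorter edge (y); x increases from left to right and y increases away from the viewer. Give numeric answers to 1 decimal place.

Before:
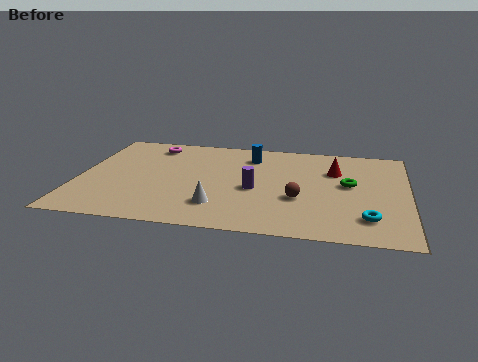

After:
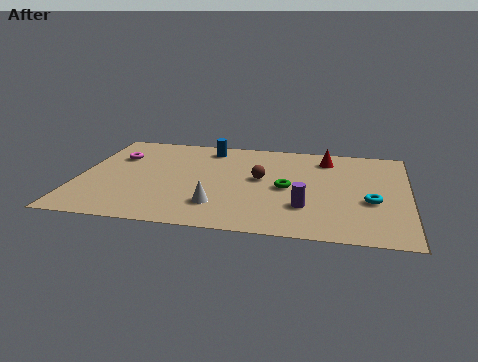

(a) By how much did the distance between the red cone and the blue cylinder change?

+1.3

They were about 3.6 units apart before and 4.9 after — 1.3 units further apart.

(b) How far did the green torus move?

2.6

The green torus was near (11.0, 4.8) before and (8.5, 4.1) after, so it travelled √(2.5² + 0.7²) ≈ 2.6 units.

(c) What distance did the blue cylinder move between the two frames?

1.9

The blue cylinder was near (6.9, 6.9) before and (5.1, 7.4) after, so it travelled √(1.8² + 0.5²) ≈ 1.9 units.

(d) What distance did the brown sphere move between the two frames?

2.3

From (9.0, 3.2) to (7.4, 4.8), the brown sphere covered √(1.6² + 1.6²) ≈ 2.3 units.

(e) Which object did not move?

the white cone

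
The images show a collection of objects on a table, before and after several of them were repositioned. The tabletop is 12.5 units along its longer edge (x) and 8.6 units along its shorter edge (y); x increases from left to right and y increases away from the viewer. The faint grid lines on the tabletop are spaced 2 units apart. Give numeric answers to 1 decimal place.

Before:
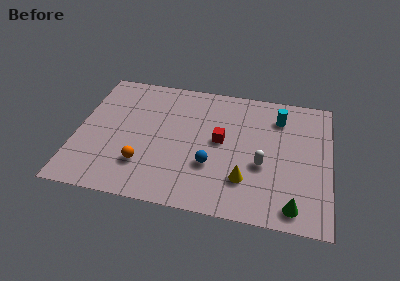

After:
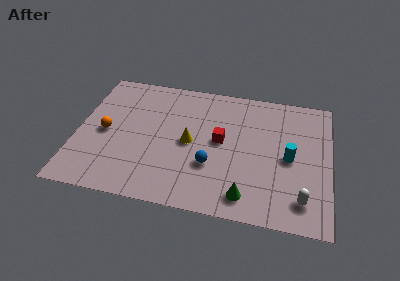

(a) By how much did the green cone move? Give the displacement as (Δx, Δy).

(-2.3, 0.2)

The green cone started near (10.8, 1.1) and ended near (8.5, 1.3).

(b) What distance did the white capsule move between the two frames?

2.7

From (9.2, 3.4) to (11.2, 1.6), the white capsule covered √(2.0² + 1.8²) ≈ 2.7 units.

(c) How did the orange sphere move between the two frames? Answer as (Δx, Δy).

(-2.0, 1.8)

From the two frames, the orange sphere sits at roughly (3.4, 2.3) before and (1.4, 4.1) after.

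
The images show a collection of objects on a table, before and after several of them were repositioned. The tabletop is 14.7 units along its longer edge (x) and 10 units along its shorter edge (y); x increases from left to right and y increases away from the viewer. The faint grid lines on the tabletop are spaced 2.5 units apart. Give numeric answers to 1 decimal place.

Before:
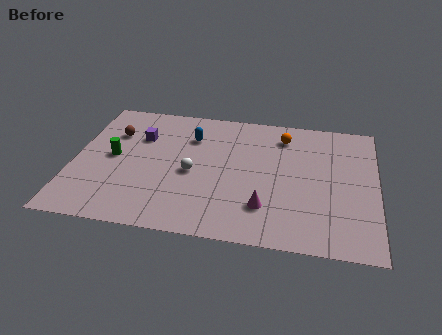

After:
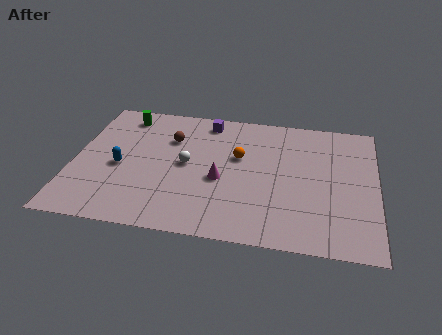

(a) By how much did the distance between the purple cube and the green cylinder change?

+1.9

Before: roughly 2.2 units apart; after: 4.1. That's 1.9 units further apart.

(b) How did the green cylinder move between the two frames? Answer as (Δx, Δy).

(0.3, 3.4)

The green cylinder was at about (1.9, 5.1) and moved to about (2.2, 8.5).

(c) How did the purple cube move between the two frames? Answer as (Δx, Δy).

(3.2, 1.8)

From the two frames, the purple cube sits at roughly (3.1, 6.9) before and (6.3, 8.7) after.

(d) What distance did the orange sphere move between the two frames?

2.9

The orange sphere moved from about (10.1, 8.1) to (8.0, 6.1), a distance of √(2.1² + 2.0²) ≈ 2.9.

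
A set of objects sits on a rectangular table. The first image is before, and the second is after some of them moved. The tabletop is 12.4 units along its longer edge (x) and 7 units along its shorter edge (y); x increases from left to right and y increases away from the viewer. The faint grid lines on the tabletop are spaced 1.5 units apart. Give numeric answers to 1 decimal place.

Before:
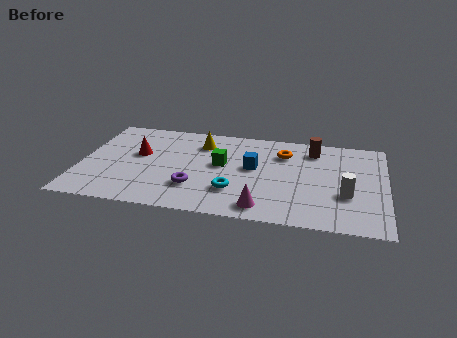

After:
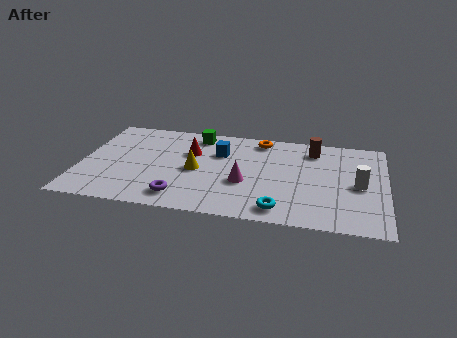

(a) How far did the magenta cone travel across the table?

1.9

The magenta cone moved from about (7.5, 1.0) to (6.7, 2.7), a distance of √(0.8² + 1.7²) ≈ 1.9.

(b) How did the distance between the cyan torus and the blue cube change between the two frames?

+2.6

The distance was about 2.0 in the first image and 4.6 in the second, so they moved 2.6 units further apart.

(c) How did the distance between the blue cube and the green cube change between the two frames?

+0.3

They were about 1.3 units apart before and 1.6 after — 0.3 units further apart.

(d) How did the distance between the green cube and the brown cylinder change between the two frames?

+0.7

Before: roughly 4.1 units apart; after: 4.8. That's 0.7 units further apart.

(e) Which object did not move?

the brown cylinder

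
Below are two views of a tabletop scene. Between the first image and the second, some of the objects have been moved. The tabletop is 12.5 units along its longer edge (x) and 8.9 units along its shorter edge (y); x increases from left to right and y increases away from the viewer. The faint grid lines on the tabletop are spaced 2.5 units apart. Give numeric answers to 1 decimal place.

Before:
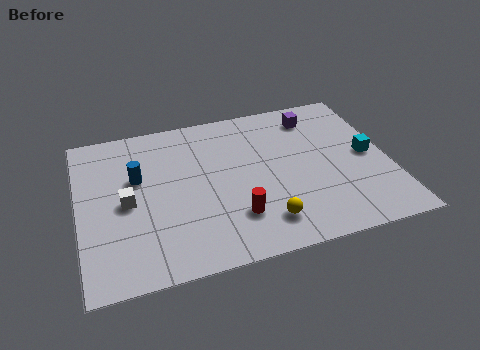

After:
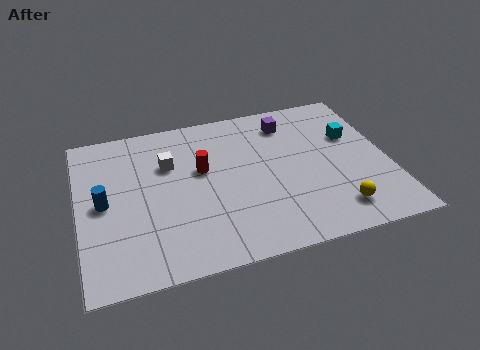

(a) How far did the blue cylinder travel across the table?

1.8

From (2.4, 5.5) to (1.0, 4.4), the blue cylinder covered √(1.4² + 1.1²) ≈ 1.8 units.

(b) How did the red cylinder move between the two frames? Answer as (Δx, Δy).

(-1.1, 3.0)

The red cylinder was at about (6.1, 2.3) and moved to about (5.0, 5.3).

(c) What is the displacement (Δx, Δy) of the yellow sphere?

(2.9, -0.1)

From the two frames, the yellow sphere sits at roughly (7.2, 1.7) before and (10.1, 1.6) after.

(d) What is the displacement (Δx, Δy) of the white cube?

(1.8, 1.8)

The white cube was at about (1.9, 4.2) and moved to about (3.7, 6.0).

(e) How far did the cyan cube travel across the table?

1.4

From (11.7, 4.4) to (11.2, 5.7), the cyan cube covered √(0.5² + 1.3²) ≈ 1.4 units.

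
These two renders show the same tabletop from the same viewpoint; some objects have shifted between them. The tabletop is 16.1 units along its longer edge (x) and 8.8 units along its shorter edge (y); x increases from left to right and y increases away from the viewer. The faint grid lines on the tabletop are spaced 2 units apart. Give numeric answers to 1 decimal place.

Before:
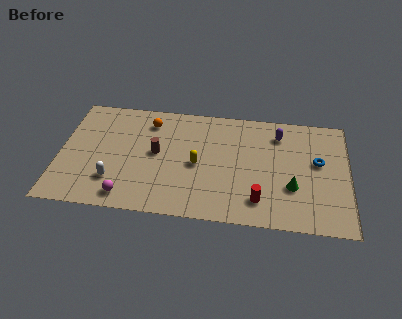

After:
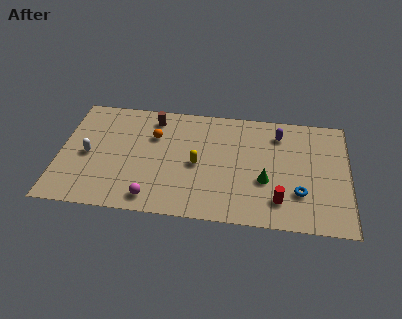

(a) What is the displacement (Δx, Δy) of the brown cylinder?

(-0.3, 2.7)

The brown cylinder started near (5.4, 4.7) and ended near (5.1, 7.4).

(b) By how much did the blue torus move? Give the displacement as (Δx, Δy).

(-1.0, -2.5)

The blue torus was at about (14.4, 5.1) and moved to about (13.4, 2.6).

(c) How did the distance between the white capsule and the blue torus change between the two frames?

+0.3

Before: roughly 11.6 units apart; after: 11.9. That's 0.3 units further apart.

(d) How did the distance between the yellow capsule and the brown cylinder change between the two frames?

+1.8

Before: roughly 2.4 units apart; after: 4.2. That's 1.8 units further apart.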